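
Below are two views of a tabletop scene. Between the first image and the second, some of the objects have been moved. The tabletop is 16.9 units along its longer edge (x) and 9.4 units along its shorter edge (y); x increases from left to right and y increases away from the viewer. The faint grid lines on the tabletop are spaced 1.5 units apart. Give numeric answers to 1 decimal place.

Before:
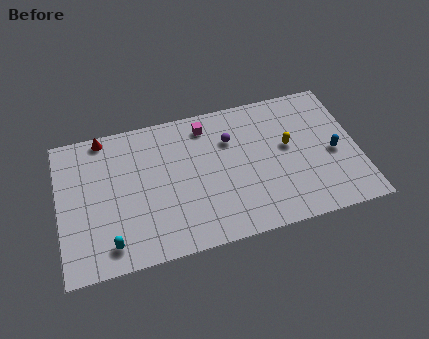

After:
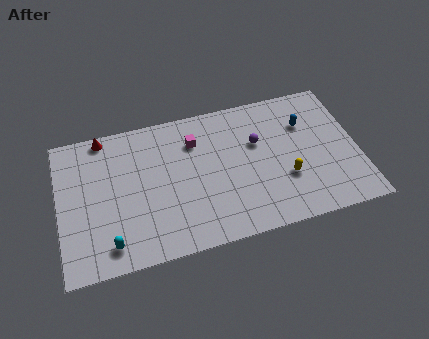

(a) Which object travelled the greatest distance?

the blue capsule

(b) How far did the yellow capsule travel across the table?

2.1

The yellow capsule moved from about (13.0, 5.3) to (12.7, 3.2), a distance of √(0.3² + 2.1²) ≈ 2.1.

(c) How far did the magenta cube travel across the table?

1.1

From (8.5, 7.9) to (7.8, 7.0), the magenta cube covered √(0.7² + 0.9²) ≈ 1.1 units.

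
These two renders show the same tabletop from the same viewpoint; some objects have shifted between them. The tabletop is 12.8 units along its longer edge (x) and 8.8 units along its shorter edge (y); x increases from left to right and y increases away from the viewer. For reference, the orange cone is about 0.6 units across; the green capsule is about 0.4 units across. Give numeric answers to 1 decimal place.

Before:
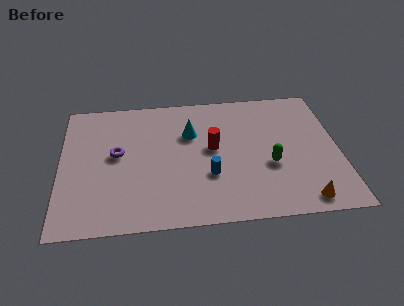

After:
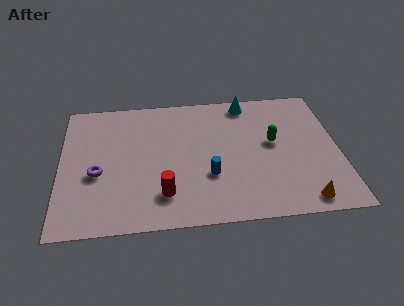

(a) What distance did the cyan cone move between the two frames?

3.3

From (6.0, 5.9) to (8.7, 7.8), the cyan cone covered √(2.7² + 1.9²) ≈ 3.3 units.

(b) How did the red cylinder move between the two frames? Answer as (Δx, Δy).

(-2.3, -2.8)

The red cylinder started near (7.0, 4.8) and ended near (4.7, 2.0).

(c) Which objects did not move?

the orange cone and the blue cylinder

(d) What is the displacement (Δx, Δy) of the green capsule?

(0.2, 1.5)

The green capsule was at about (9.6, 3.4) and moved to about (9.8, 4.9).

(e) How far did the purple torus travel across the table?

1.5

From (2.6, 4.8) to (1.7, 3.6), the purple torus covered √(0.9² + 1.2²) ≈ 1.5 units.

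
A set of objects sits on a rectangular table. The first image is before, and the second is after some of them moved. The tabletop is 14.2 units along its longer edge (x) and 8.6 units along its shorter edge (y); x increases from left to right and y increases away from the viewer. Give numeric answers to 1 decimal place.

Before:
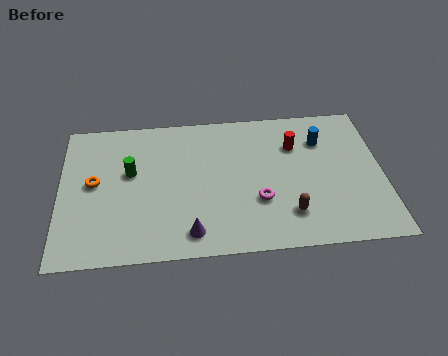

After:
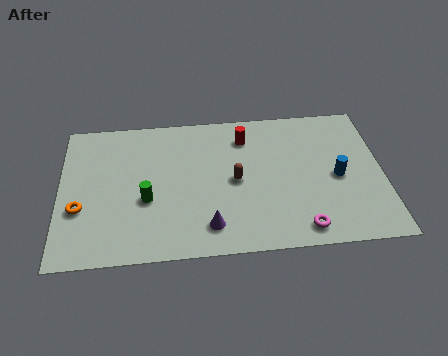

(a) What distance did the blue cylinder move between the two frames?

2.4

From (11.6, 6.3) to (12.2, 4.0), the blue cylinder covered √(0.6² + 2.3²) ≈ 2.4 units.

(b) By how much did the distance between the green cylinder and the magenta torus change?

+1.1

The distance was about 6.0 in the first image and 7.1 in the second, so they moved 1.1 units further apart.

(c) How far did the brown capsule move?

3.2

The brown capsule was near (10.0, 2.0) before and (7.7, 4.2) after, so it travelled √(2.3² + 2.2²) ≈ 3.2 units.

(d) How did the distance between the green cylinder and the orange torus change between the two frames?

+1.2

They were about 1.7 units apart before and 2.9 after — 1.2 units further apart.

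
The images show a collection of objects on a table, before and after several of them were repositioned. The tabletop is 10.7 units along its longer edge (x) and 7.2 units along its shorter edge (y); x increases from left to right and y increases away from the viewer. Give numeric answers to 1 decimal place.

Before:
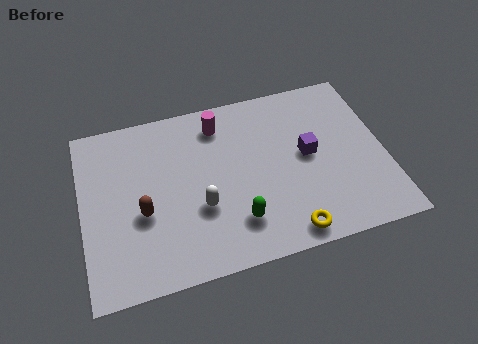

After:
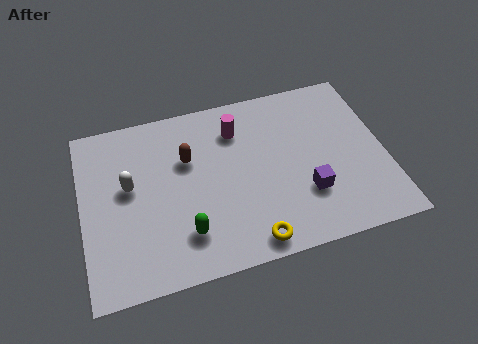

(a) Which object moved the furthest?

the white capsule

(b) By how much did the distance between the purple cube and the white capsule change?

+2.3

Before: roughly 4.1 units apart; after: 6.4. That's 2.3 units further apart.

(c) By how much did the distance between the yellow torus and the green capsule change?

+0.5

They were about 1.9 units apart before and 2.4 after — 0.5 units further apart.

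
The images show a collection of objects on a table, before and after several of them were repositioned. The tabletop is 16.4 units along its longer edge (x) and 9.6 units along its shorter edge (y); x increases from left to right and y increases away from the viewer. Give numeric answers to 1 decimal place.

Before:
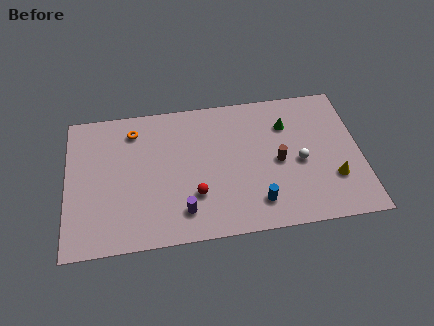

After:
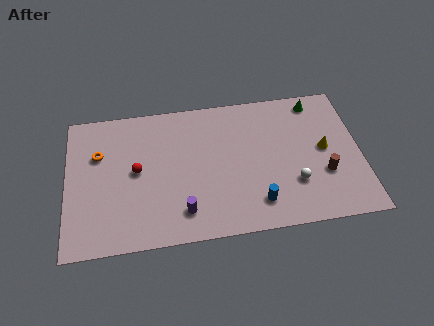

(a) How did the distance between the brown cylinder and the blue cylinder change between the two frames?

+1.1

Before: roughly 2.9 units apart; after: 4.0. That's 1.1 units further apart.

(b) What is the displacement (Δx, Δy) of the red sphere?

(-3.2, 2.1)

The red sphere started near (7.1, 2.9) and ended near (3.9, 5.0).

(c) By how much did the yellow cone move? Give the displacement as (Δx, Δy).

(-0.4, 2.1)

The yellow cone was at about (14.8, 2.9) and moved to about (14.4, 5.0).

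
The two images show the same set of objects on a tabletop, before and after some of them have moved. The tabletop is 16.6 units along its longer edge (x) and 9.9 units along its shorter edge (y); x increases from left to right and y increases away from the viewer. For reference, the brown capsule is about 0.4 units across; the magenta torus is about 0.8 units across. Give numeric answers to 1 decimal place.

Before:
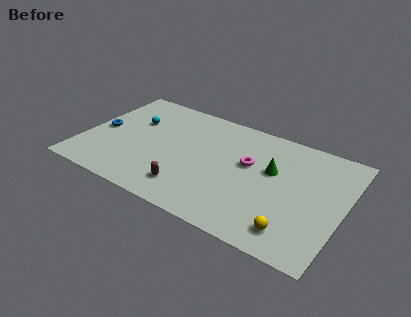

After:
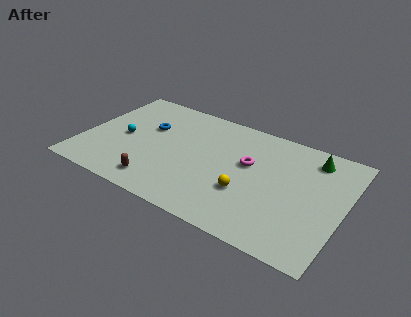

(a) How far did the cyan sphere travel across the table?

1.8

From (2.9, 6.5) to (2.5, 4.7), the cyan sphere covered √(0.4² + 1.8²) ≈ 1.8 units.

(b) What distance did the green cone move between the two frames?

3.2

From (12.0, 6.0) to (14.3, 8.2), the green cone covered √(2.3² + 2.2²) ≈ 3.2 units.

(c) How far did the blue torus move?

3.3

The blue torus was near (1.0, 4.8) before and (3.9, 6.3) after, so it travelled √(2.9² + 1.5²) ≈ 3.3 units.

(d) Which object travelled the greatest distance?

the yellow sphere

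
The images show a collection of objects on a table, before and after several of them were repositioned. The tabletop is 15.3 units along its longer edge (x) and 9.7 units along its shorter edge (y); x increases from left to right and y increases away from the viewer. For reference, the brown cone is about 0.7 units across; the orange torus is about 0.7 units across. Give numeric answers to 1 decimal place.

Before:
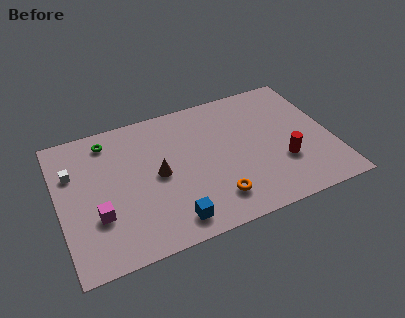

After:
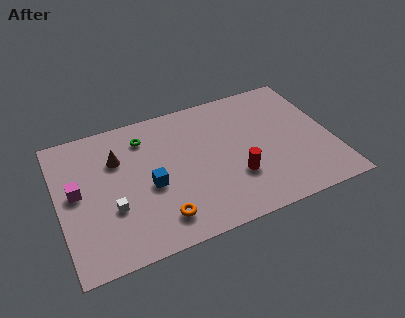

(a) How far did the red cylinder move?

2.7

From (12.4, 3.2) to (9.7, 3.1), the red cylinder covered √(2.7² + 0.1²) ≈ 2.7 units.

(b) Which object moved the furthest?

the white cube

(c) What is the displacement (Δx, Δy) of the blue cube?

(-0.9, 2.8)

The blue cube started near (5.9, 1.4) and ended near (5.0, 4.2).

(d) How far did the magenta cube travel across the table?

2.2

The magenta cube was near (2.0, 3.2) before and (1.0, 5.2) after, so it travelled √(1.0² + 2.0²) ≈ 2.2 units.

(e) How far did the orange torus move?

3.1

From (8.4, 2.0) to (5.3, 1.8), the orange torus covered √(3.1² + 0.2²) ≈ 3.1 units.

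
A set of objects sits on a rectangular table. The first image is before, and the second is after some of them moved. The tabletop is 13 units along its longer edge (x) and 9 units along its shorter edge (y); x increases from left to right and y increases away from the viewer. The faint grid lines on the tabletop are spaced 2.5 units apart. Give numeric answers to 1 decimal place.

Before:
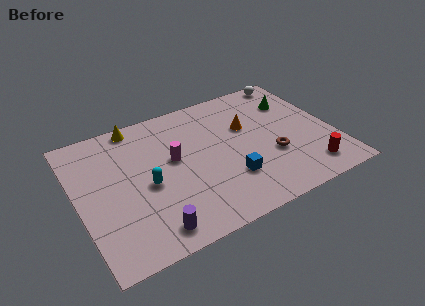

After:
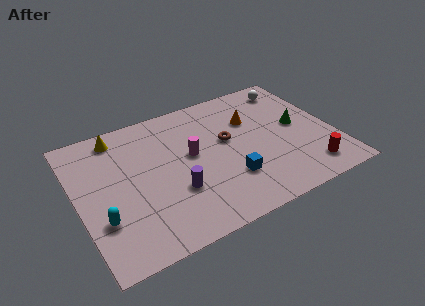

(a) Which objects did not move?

the blue cube and the red cylinder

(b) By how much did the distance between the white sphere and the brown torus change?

-0.9

They were about 5.4 units apart before and 4.5 after — 0.9 units closer together.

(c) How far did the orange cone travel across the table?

0.5

The orange cone moved from about (8.8, 5.7) to (9.1, 6.1), a distance of √(0.3² + 0.4²) ≈ 0.5.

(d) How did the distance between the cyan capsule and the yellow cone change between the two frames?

+1.0

The distance was about 4.2 in the first image and 5.2 in the second, so they moved 1.0 units further apart.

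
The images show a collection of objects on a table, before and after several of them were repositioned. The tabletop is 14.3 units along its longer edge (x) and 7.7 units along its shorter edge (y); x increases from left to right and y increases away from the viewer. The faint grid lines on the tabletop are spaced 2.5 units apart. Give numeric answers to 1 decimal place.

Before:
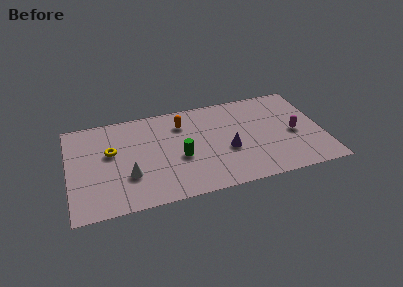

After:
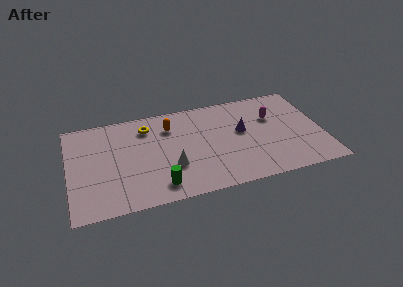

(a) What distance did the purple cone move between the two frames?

1.6

The purple cone moved from about (8.9, 3.1) to (9.8, 4.4), a distance of √(0.9² + 1.3²) ≈ 1.6.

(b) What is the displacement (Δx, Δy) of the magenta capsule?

(-1.1, 1.6)

From the two frames, the magenta capsule sits at roughly (12.7, 3.5) before and (11.6, 5.1) after.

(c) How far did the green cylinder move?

2.3

From (6.2, 3.2) to (4.9, 1.3), the green cylinder covered √(1.3² + 1.9²) ≈ 2.3 units.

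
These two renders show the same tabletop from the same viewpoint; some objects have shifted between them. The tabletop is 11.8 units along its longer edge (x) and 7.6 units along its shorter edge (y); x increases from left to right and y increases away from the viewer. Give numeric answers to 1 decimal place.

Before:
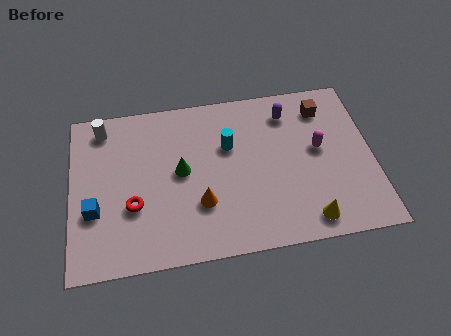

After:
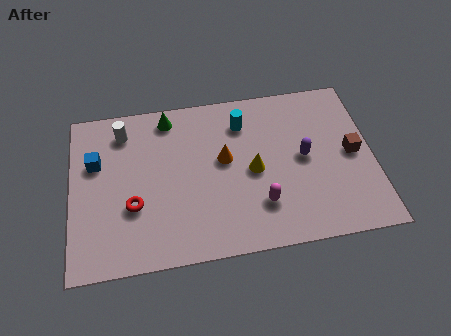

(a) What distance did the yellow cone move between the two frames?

3.3

From (9.1, 1.0) to (7.1, 3.6), the yellow cone covered √(2.0² + 2.6²) ≈ 3.3 units.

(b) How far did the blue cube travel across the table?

2.2

From (0.9, 2.7) to (1.0, 4.9), the blue cube covered √(0.1² + 2.2²) ≈ 2.2 units.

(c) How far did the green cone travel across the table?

2.6

From (4.3, 4.0) to (3.9, 6.6), the green cone covered √(0.4² + 2.6²) ≈ 2.6 units.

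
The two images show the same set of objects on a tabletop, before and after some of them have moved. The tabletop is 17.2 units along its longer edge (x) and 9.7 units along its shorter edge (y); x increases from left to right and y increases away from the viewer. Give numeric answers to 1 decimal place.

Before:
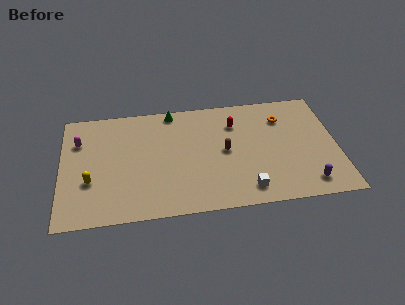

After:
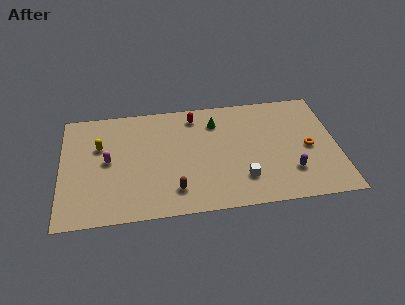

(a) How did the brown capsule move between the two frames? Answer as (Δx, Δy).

(-3.2, -2.9)

From the two frames, the brown capsule sits at roughly (10.2, 4.9) before and (7.0, 2.0) after.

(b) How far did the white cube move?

0.9

From (11.4, 1.5) to (11.2, 2.4), the white cube covered √(0.2² + 0.9²) ≈ 0.9 units.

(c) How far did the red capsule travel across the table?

2.7

From (10.9, 7.2) to (8.4, 8.2), the red capsule covered √(2.5² + 1.0²) ≈ 2.7 units.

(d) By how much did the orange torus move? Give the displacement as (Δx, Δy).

(1.5, -2.8)

The orange torus started near (13.9, 7.3) and ended near (15.4, 4.5).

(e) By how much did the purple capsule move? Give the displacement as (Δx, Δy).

(-1.0, 1.1)

The purple capsule was at about (15.2, 1.5) and moved to about (14.2, 2.6).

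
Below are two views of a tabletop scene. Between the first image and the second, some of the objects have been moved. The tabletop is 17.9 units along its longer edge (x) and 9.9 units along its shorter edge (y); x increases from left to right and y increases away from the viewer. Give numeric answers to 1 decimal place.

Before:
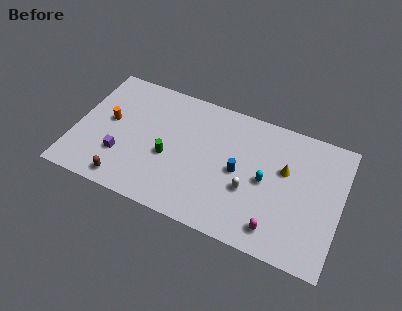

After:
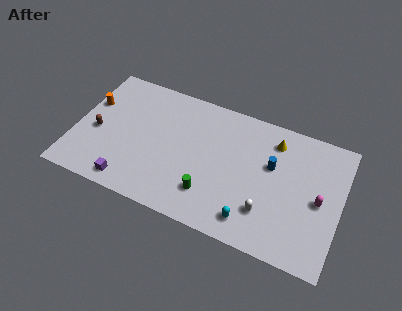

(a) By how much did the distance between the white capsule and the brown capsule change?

+3.3

The distance was about 8.5 in the first image and 11.8 in the second, so they moved 3.3 units further apart.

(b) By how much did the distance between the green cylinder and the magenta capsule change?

-0.4

Before: roughly 7.9 units apart; after: 7.5. That's 0.4 units closer together.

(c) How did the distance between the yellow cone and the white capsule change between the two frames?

+2.1

Before: roughly 3.3 units apart; after: 5.4. That's 2.1 units further apart.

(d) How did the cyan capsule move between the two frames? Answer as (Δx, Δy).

(-0.6, -3.2)

The cyan capsule started near (12.9, 4.8) and ended near (12.3, 1.6).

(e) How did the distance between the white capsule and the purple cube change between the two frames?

+0.6

They were about 8.6 units apart before and 9.2 after — 0.6 units further apart.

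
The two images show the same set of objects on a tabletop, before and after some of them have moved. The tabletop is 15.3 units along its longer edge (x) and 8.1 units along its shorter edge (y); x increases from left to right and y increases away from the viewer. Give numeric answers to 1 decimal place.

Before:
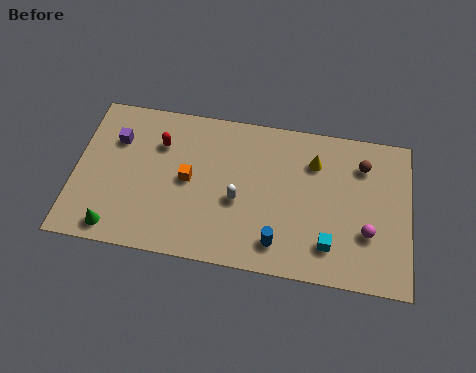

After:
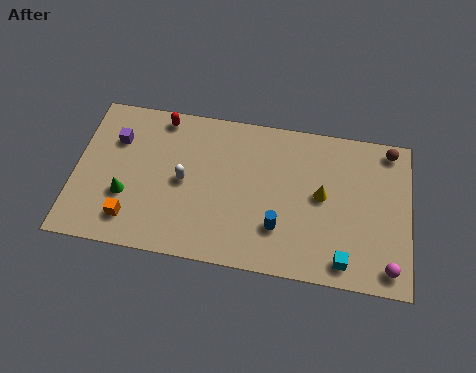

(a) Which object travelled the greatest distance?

the orange cube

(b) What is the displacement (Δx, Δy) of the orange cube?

(-2.5, -2.5)

The orange cube was at about (5.2, 4.1) and moved to about (2.7, 1.6).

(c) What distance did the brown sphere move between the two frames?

1.6

From (13.1, 6.2) to (14.3, 7.2), the brown sphere covered √(1.2² + 1.0²) ≈ 1.6 units.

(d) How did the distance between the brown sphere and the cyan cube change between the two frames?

+1.8

They were about 4.6 units apart before and 6.4 after — 1.8 units further apart.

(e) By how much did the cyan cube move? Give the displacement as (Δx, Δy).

(0.7, -0.7)

The cyan cube started near (11.7, 1.8) and ended near (12.4, 1.1).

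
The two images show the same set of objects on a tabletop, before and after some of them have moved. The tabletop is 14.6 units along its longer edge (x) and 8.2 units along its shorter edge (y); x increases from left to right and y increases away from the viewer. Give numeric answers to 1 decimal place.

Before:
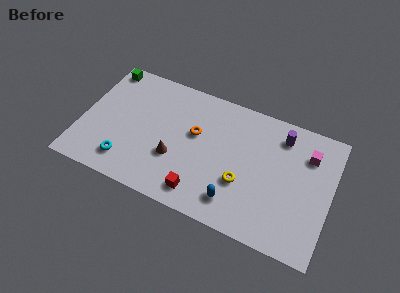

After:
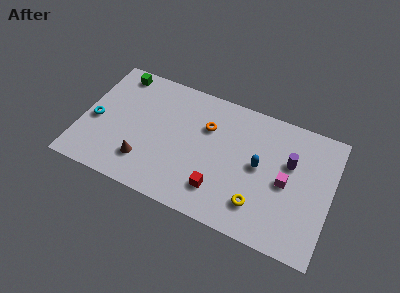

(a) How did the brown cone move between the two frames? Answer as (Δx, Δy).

(-1.7, -0.9)

The brown cone was at about (5.6, 2.9) and moved to about (3.9, 2.0).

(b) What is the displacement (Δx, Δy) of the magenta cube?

(-1.1, -2.2)

The magenta cube started near (13.1, 6.1) and ended near (12.0, 3.9).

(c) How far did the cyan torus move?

2.9

From (2.9, 1.6) to (0.8, 3.6), the cyan torus covered √(2.1² + 2.0²) ≈ 2.9 units.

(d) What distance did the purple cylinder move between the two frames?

1.6

The purple cylinder was near (11.5, 6.7) before and (12.1, 5.2) after, so it travelled √(0.6² + 1.5²) ≈ 1.6 units.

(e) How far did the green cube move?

0.8

The green cube moved from about (0.9, 7.3) to (1.7, 7.2), a distance of √(0.8² + 0.1²) ≈ 0.8.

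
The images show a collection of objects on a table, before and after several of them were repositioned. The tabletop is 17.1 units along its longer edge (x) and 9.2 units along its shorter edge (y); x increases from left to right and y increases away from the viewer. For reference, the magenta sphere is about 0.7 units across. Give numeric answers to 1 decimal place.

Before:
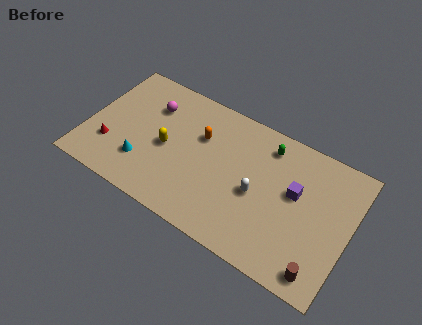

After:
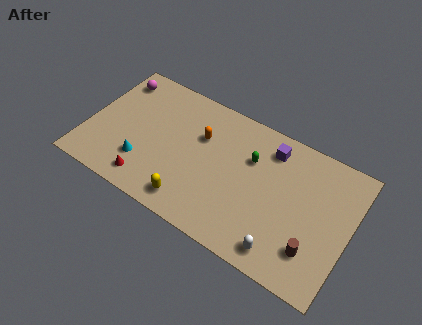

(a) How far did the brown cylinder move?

1.3

The brown cylinder moved from about (15.7, 1.2) to (15.1, 2.3), a distance of √(0.6² + 1.1²) ≈ 1.3.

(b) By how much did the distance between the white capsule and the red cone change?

-0.7

Before: roughly 9.6 units apart; after: 8.9. That's 0.7 units closer together.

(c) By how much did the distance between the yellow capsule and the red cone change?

-0.9

The distance was about 3.8 in the first image and 2.9 in the second, so they moved 0.9 units closer together.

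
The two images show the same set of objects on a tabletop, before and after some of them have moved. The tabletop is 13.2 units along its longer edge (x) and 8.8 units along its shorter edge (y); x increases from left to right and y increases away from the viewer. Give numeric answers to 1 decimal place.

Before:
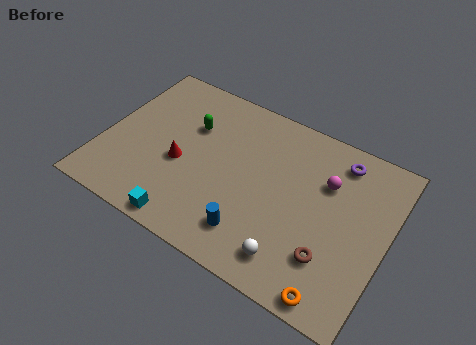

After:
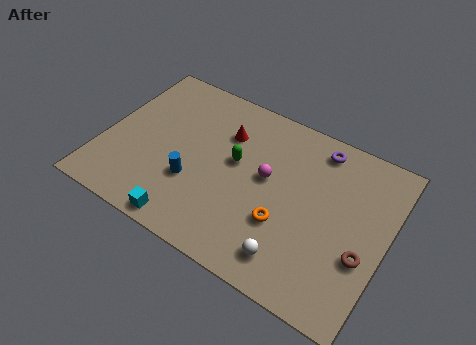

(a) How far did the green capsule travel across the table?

2.5

The green capsule was near (3.8, 5.9) before and (6.1, 5.0) after, so it travelled √(2.3² + 0.9²) ≈ 2.5 units.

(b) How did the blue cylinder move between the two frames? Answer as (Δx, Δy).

(-3.0, 1.2)

From the two frames, the blue cylinder sits at roughly (7.4, 1.8) before and (4.4, 3.0) after.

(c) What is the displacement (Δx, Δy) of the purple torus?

(-1.0, 0.2)

From the two frames, the purple torus sits at roughly (10.6, 7.4) before and (9.6, 7.6) after.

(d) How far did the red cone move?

3.1

The red cone moved from about (3.7, 3.7) to (5.4, 6.3), a distance of √(1.7² + 2.6²) ≈ 3.1.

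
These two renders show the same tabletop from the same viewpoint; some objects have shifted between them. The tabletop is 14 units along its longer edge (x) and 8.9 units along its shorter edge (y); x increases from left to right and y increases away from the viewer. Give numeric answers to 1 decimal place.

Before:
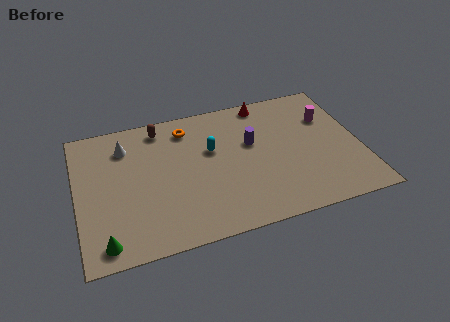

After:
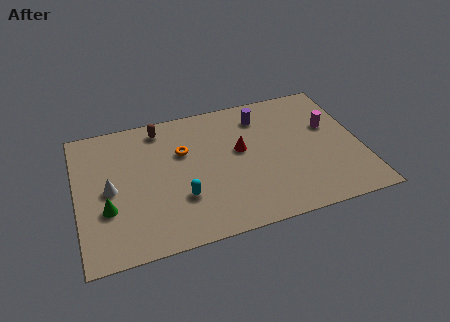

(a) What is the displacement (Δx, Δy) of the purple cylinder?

(0.6, 1.7)

The purple cylinder started near (8.7, 5.4) and ended near (9.3, 7.1).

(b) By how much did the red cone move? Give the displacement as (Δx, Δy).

(-1.5, -2.9)

From the two frames, the red cone sits at roughly (9.6, 8.0) before and (8.1, 5.1) after.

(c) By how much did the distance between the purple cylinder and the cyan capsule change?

+4.1

They were about 2.0 units apart before and 6.1 after — 4.1 units further apart.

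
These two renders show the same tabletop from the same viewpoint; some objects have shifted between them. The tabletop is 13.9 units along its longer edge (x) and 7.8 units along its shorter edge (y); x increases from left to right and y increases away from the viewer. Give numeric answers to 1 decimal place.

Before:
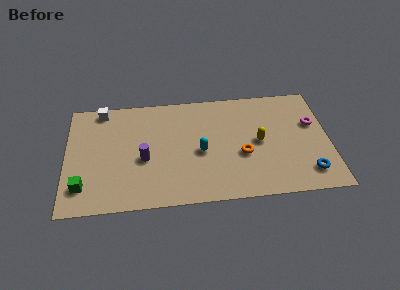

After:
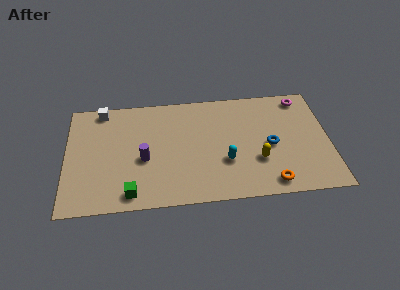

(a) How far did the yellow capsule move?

1.3

From (10.2, 3.9) to (10.1, 2.6), the yellow capsule covered √(0.1² + 1.3²) ≈ 1.3 units.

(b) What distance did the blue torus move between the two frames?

2.8

The blue torus was near (12.7, 1.5) before and (10.8, 3.6) after, so it travelled √(1.9² + 2.1²) ≈ 2.8 units.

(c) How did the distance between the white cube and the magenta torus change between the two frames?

-0.7

They were about 11.4 units apart before and 10.7 after — 0.7 units closer together.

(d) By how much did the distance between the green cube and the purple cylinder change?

-1.2

Before: roughly 3.6 units apart; after: 2.4. That's 1.2 units closer together.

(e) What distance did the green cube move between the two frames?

2.6

The green cube moved from about (0.9, 1.7) to (3.4, 1.0), a distance of √(2.5² + 0.7²) ≈ 2.6.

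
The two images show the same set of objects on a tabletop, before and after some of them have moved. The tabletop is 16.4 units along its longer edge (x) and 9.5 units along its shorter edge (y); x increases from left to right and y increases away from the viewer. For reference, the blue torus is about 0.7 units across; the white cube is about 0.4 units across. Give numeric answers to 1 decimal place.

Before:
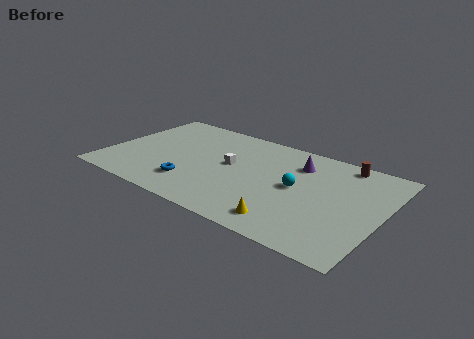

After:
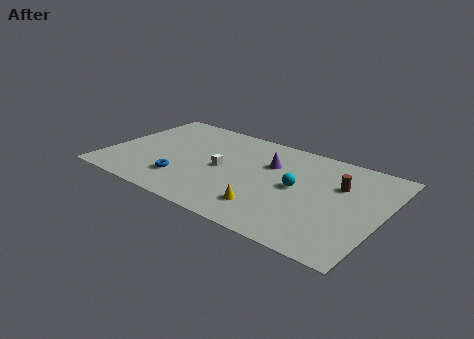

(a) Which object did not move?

the cyan sphere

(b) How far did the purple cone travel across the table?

1.8

The purple cone was near (11.1, 7.2) before and (9.5, 6.4) after, so it travelled √(1.6² + 0.8²) ≈ 1.8 units.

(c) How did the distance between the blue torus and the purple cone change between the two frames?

-1.3

They were about 7.4 units apart before and 6.1 after — 1.3 units closer together.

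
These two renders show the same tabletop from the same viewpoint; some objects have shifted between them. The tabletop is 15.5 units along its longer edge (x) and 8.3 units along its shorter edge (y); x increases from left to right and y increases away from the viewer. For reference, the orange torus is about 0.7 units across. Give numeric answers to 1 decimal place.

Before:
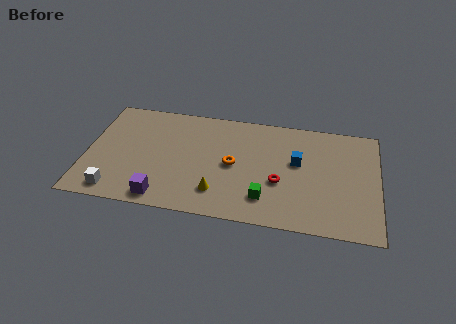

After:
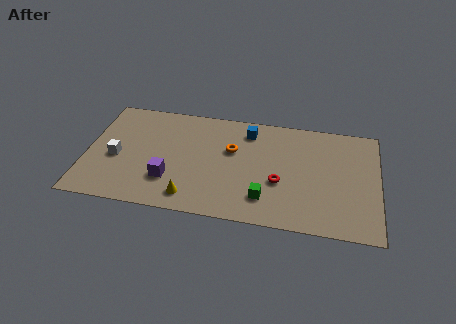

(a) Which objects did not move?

the green cube and the red torus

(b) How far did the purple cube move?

1.4

The purple cube was near (4.2, 1.0) before and (4.5, 2.4) after, so it travelled √(0.3² + 1.4²) ≈ 1.4 units.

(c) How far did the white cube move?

2.5

From (1.7, 1.1) to (1.6, 3.6), the white cube covered √(0.1² + 2.5²) ≈ 2.5 units.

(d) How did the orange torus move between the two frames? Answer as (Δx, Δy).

(-0.1, 1.1)

The orange torus started near (7.8, 4.1) and ended near (7.7, 5.2).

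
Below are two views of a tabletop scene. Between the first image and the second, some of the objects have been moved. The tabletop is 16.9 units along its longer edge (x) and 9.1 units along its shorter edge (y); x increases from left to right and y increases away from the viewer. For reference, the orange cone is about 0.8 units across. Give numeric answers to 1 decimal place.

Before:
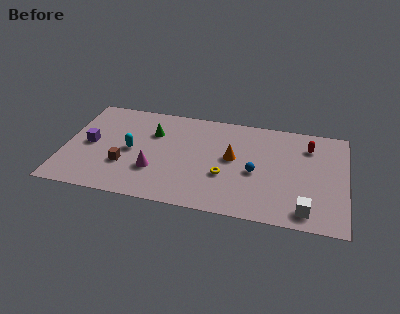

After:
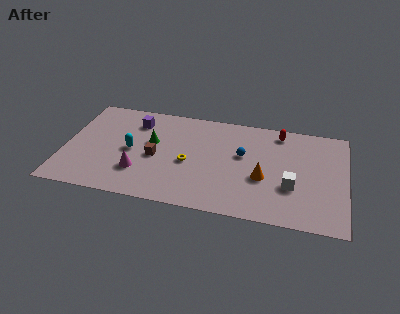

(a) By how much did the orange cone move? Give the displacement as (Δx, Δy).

(1.9, -1.4)

The orange cone was at about (10.1, 5.0) and moved to about (12.0, 3.6).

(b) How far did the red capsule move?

2.0

The red capsule was near (14.6, 7.0) before and (12.8, 7.9) after, so it travelled √(1.8² + 0.9²) ≈ 2.0 units.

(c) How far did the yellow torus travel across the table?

2.3

The yellow torus moved from about (9.7, 3.3) to (7.5, 4.0), a distance of √(2.2² + 0.7²) ≈ 2.3.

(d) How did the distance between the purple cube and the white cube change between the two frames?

-3.1

They were about 13.5 units apart before and 10.4 after — 3.1 units closer together.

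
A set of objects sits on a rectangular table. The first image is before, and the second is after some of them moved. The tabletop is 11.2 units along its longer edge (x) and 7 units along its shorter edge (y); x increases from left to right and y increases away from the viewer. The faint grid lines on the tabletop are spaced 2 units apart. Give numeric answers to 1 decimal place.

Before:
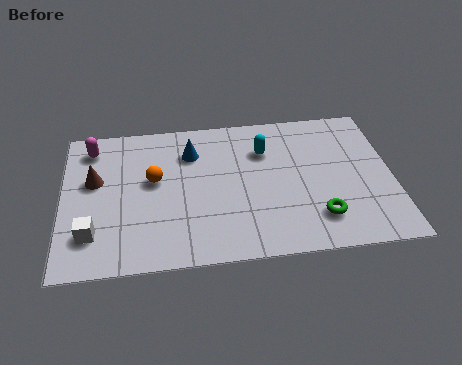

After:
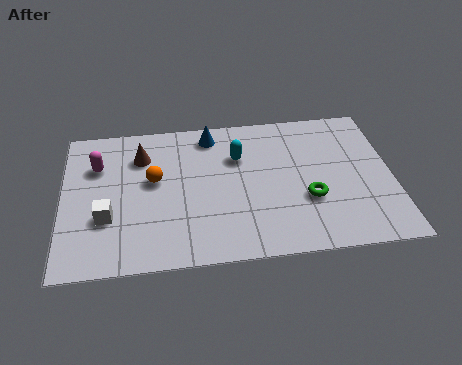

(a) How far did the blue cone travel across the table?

1.1

The blue cone was near (4.4, 5.2) before and (5.1, 6.0) after, so it travelled √(0.7² + 0.8²) ≈ 1.1 units.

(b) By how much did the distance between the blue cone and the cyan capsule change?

-1.0

The distance was about 2.5 in the first image and 1.5 in the second, so they moved 1.0 units closer together.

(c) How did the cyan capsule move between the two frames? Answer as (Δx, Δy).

(-0.9, -0.2)

The cyan capsule started near (6.9, 5.0) and ended near (6.0, 4.8).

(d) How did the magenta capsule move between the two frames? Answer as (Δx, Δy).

(0.2, -0.9)

The magenta capsule started near (1.0, 5.8) and ended near (1.2, 4.9).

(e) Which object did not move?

the orange sphere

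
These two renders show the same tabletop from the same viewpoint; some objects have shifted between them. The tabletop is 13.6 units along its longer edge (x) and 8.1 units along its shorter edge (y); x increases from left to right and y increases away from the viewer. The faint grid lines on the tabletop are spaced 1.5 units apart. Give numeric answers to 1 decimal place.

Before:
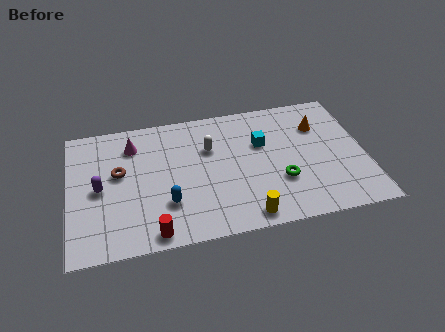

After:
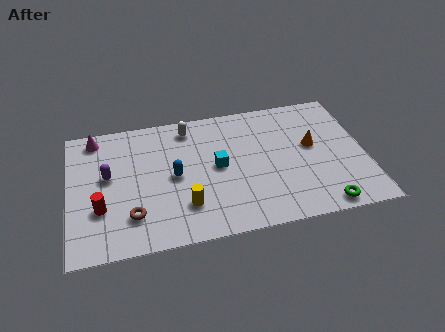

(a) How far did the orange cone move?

1.3

The orange cone moved from about (11.6, 5.8) to (11.2, 4.6), a distance of √(0.4² + 1.2²) ≈ 1.3.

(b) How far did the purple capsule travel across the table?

0.8

From (1.4, 3.9) to (1.8, 4.6), the purple capsule covered √(0.4² + 0.7²) ≈ 0.8 units.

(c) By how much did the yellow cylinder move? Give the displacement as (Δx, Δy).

(-2.7, 1.2)

From the two frames, the yellow cylinder sits at roughly (7.9, 0.9) before and (5.2, 2.1) after.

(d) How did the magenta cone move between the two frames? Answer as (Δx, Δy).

(-1.7, 0.8)

The magenta cone started near (3.0, 6.3) and ended near (1.3, 7.1).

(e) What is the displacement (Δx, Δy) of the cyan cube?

(-2.1, -1.0)

The cyan cube started near (8.9, 5.2) and ended near (6.8, 4.2).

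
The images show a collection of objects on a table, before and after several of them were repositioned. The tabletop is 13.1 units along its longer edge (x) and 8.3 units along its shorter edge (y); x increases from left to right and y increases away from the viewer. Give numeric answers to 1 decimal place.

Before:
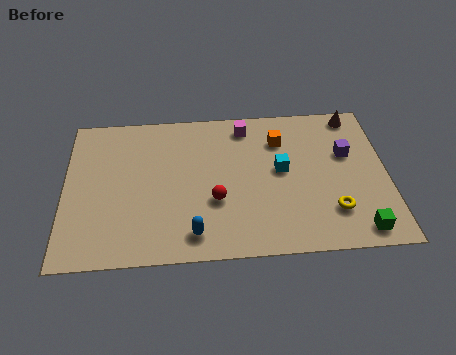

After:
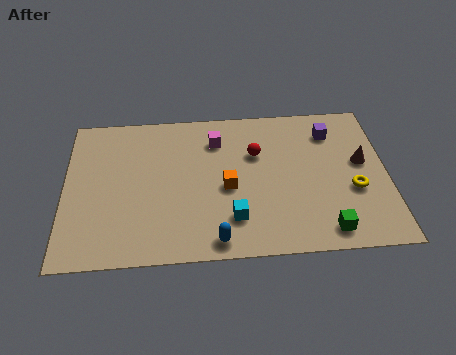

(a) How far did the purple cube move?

1.4

The purple cube moved from about (11.5, 5.2) to (10.9, 6.5), a distance of √(0.6² + 1.3²) ≈ 1.4.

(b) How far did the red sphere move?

3.0

From (6.1, 3.0) to (7.8, 5.5), the red sphere covered √(1.7² + 2.5²) ≈ 3.0 units.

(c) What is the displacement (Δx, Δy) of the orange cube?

(-2.2, -2.5)

The orange cube started near (8.8, 6.2) and ended near (6.6, 3.7).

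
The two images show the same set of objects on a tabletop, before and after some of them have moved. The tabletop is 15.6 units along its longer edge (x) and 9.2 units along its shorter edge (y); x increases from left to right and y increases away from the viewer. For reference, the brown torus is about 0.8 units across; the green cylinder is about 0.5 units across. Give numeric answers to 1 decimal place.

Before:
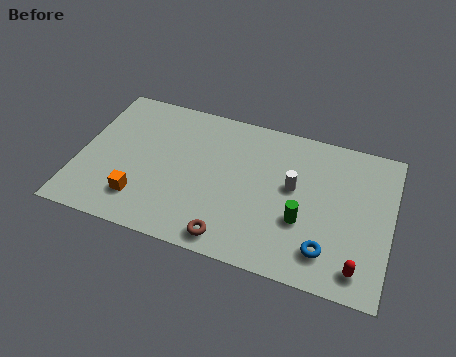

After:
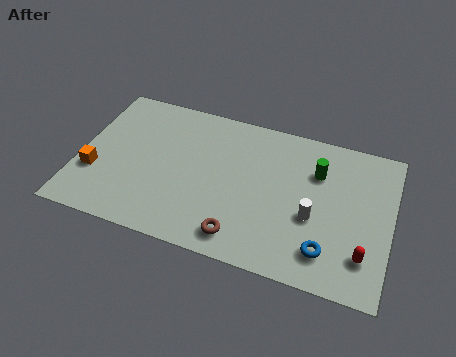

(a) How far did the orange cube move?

2.6

From (3.3, 2.1) to (0.9, 3.1), the orange cube covered √(2.4² + 1.0²) ≈ 2.6 units.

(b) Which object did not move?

the blue torus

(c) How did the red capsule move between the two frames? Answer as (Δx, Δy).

(0.2, 0.8)

The red capsule was at about (14.2, 1.4) and moved to about (14.4, 2.2).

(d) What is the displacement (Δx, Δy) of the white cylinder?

(1.1, -1.5)

From the two frames, the white cylinder sits at roughly (10.7, 5.2) before and (11.8, 3.7) after.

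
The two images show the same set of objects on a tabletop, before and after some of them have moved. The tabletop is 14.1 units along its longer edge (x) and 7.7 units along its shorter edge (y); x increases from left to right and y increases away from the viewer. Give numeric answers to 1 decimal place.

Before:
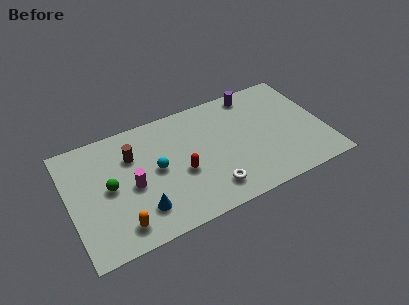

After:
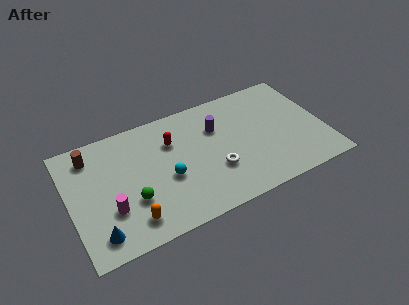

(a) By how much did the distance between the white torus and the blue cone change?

+2.9

They were about 3.8 units apart before and 6.7 after — 2.9 units further apart.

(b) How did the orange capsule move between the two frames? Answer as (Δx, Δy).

(0.6, 0.1)

The orange capsule was at about (2.5, 1.3) and moved to about (3.1, 1.4).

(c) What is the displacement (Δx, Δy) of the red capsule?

(-0.3, 2.2)

From the two frames, the red capsule sits at roughly (6.1, 3.2) before and (5.8, 5.4) after.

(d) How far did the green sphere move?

1.7

The green sphere was near (2.2, 3.9) before and (3.3, 2.6) after, so it travelled √(1.1² + 1.3²) ≈ 1.7 units.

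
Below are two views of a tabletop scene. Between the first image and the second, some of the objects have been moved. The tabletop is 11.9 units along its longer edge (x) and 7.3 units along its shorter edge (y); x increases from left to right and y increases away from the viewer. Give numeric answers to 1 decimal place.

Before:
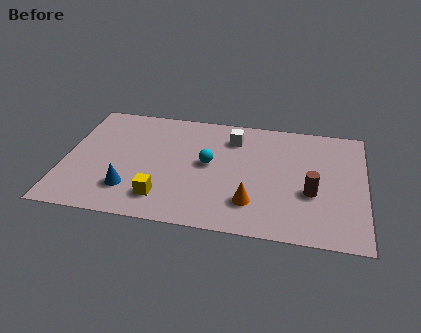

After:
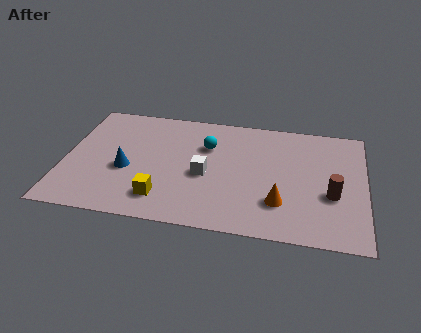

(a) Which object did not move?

the yellow cube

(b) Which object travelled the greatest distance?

the white cube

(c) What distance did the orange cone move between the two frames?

1.1

The orange cone was near (7.5, 1.8) before and (8.6, 2.0) after, so it travelled √(1.1² + 0.2²) ≈ 1.1 units.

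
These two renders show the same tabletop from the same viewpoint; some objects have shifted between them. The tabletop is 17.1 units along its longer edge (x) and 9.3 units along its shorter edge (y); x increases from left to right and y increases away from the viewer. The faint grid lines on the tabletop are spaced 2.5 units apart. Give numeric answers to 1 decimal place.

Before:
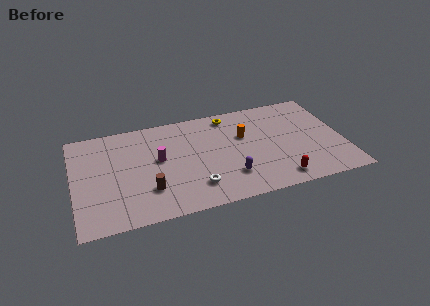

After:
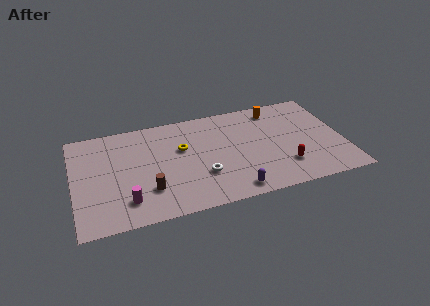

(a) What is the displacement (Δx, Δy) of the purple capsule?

(0.1, -1.3)

The purple capsule started near (9.7, 2.4) and ended near (9.8, 1.1).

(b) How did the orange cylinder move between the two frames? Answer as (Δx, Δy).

(2.2, 2.0)

The orange cylinder was at about (10.9, 5.9) and moved to about (13.1, 7.9).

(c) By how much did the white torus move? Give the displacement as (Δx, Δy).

(0.5, 0.9)

The white torus started near (7.5, 2.1) and ended near (8.0, 3.0).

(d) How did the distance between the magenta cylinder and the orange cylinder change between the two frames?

+6.0

The distance was about 5.5 in the first image and 11.5 in the second, so they moved 6.0 units further apart.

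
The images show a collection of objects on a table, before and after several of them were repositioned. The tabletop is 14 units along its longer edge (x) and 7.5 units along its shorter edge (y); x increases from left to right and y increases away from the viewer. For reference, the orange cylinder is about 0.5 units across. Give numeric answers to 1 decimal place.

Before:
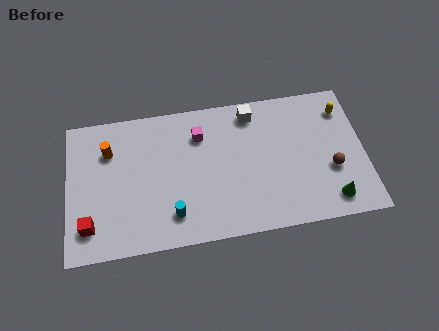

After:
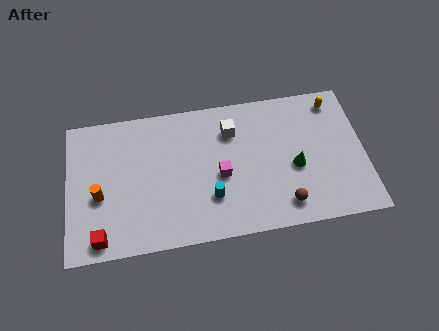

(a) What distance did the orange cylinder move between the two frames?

2.4

The orange cylinder moved from about (2.0, 5.4) to (1.5, 3.1), a distance of √(0.5² + 2.3²) ≈ 2.4.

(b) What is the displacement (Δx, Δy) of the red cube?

(0.5, -0.7)

From the two frames, the red cube sits at roughly (1.0, 1.6) before and (1.5, 0.9) after.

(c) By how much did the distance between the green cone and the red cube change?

-1.8

Before: roughly 11.3 units apart; after: 9.5. That's 1.8 units closer together.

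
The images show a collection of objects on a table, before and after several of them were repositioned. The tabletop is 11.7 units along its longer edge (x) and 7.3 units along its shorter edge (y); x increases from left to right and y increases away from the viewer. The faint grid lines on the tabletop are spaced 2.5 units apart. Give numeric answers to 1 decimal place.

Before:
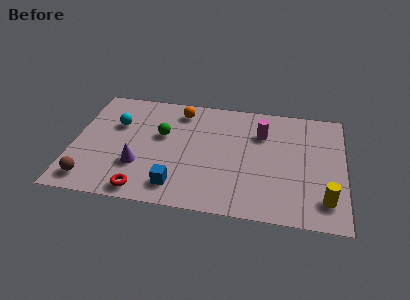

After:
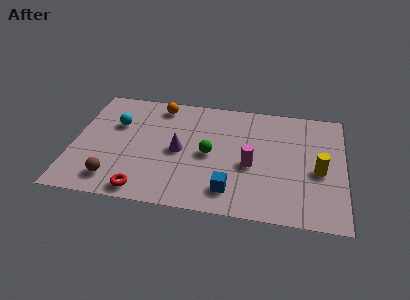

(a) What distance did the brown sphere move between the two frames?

1.0

The brown sphere was near (0.9, 1.1) before and (1.9, 1.3) after, so it travelled √(1.0² + 0.2²) ≈ 1.0 units.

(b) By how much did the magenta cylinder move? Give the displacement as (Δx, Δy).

(-0.4, -2.1)

The magenta cylinder was at about (8.1, 5.2) and moved to about (7.7, 3.1).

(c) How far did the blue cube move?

2.3

The blue cube moved from about (4.6, 1.3) to (6.9, 1.4), a distance of √(2.3² + 0.1²) ≈ 2.3.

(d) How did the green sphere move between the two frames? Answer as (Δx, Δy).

(2.1, -0.9)

From the two frames, the green sphere sits at roughly (3.8, 4.4) before and (5.9, 3.5) after.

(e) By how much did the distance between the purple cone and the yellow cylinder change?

-2.0

Before: roughly 8.0 units apart; after: 6.0. That's 2.0 units closer together.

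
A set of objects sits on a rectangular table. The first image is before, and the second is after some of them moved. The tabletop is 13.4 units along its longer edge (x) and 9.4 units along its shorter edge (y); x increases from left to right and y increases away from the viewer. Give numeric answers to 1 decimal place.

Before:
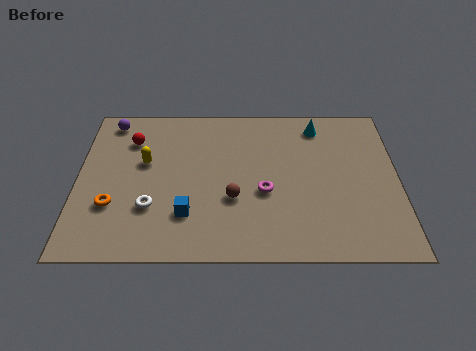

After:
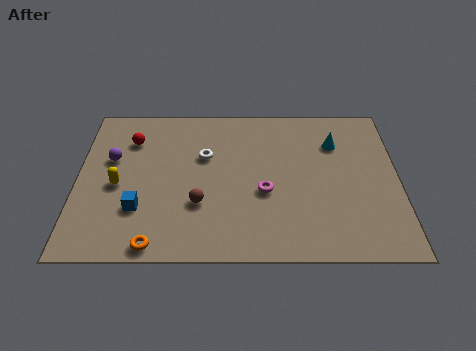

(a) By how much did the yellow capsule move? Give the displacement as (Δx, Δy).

(-1.1, -1.4)

The yellow capsule was at about (2.8, 5.6) and moved to about (1.7, 4.2).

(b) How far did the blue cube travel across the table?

2.0

From (4.6, 2.5) to (2.6, 2.8), the blue cube covered √(2.0² + 0.3²) ≈ 2.0 units.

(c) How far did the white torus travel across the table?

3.8

The white torus was near (3.1, 2.9) before and (5.3, 6.0) after, so it travelled √(2.2² + 3.1²) ≈ 3.8 units.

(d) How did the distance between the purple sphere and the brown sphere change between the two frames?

-2.5

The distance was about 7.1 in the first image and 4.6 in the second, so they moved 2.5 units closer together.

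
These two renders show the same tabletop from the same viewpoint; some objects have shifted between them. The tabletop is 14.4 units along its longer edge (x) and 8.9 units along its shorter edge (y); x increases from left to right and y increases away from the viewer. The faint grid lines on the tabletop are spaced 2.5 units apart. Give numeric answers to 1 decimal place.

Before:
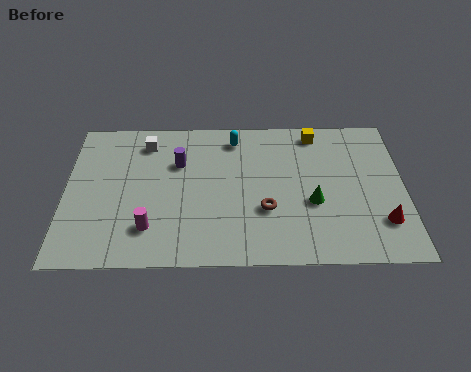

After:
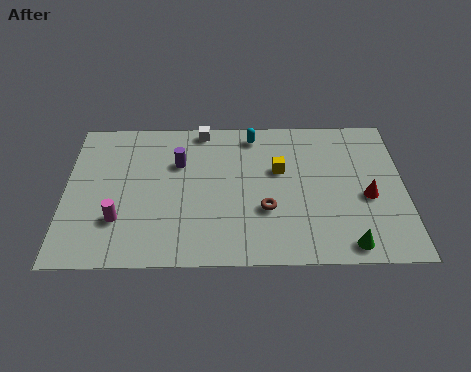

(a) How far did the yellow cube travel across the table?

2.8

From (10.7, 7.8) to (9.1, 5.5), the yellow cube covered √(1.6² + 2.3²) ≈ 2.8 units.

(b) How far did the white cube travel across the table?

2.5

From (3.4, 7.3) to (5.8, 8.1), the white cube covered √(2.4² + 0.8²) ≈ 2.5 units.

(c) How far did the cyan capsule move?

0.8

The cyan capsule moved from about (7.2, 7.5) to (8.0, 7.7), a distance of √(0.8² + 0.2²) ≈ 0.8.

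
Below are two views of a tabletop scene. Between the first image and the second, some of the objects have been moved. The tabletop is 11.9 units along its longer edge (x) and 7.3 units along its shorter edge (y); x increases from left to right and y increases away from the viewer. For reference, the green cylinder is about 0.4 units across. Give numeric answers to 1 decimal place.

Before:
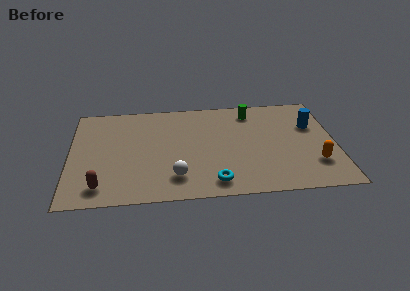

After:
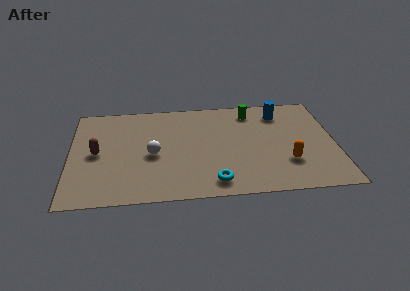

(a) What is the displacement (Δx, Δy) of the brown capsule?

(-0.2, 2.4)

From the two frames, the brown capsule sits at roughly (1.4, 1.2) before and (1.2, 3.6) after.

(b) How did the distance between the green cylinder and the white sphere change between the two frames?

-0.4

They were about 5.7 units apart before and 5.3 after — 0.4 units closer together.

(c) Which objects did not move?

the cyan torus and the green cylinder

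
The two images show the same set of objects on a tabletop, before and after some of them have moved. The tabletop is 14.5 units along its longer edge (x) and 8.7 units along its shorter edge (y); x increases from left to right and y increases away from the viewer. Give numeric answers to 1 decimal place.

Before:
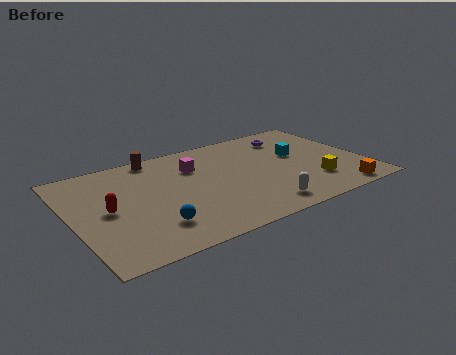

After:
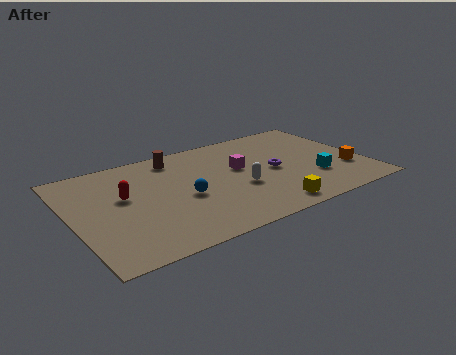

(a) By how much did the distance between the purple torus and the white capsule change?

-4.2

The distance was about 6.3 in the first image and 2.1 in the second, so they moved 4.2 units closer together.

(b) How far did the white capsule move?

2.2

From (8.8, 1.3) to (8.1, 3.4), the white capsule covered √(0.7² + 2.1²) ≈ 2.2 units.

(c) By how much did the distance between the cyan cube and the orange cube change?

-2.7

Before: roughly 4.4 units apart; after: 1.7. That's 2.7 units closer together.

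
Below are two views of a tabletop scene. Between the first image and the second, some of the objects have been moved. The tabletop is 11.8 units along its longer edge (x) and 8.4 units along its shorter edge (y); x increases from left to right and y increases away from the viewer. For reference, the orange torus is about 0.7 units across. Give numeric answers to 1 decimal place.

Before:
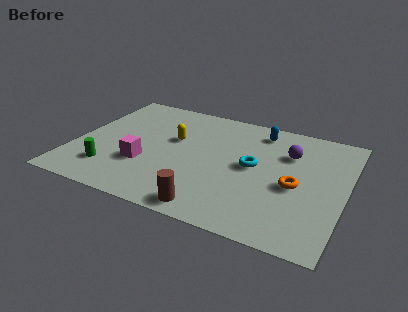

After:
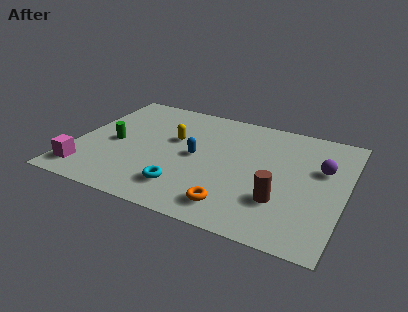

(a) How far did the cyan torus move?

3.7

The cyan torus moved from about (7.8, 4.4) to (5.1, 1.8), a distance of √(2.7² + 2.6²) ≈ 3.7.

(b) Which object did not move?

the yellow capsule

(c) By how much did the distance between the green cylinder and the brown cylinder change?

+2.9

Before: roughly 4.7 units apart; after: 7.6. That's 2.9 units further apart.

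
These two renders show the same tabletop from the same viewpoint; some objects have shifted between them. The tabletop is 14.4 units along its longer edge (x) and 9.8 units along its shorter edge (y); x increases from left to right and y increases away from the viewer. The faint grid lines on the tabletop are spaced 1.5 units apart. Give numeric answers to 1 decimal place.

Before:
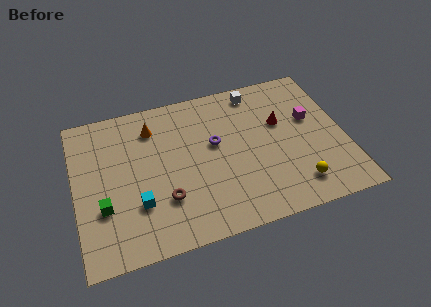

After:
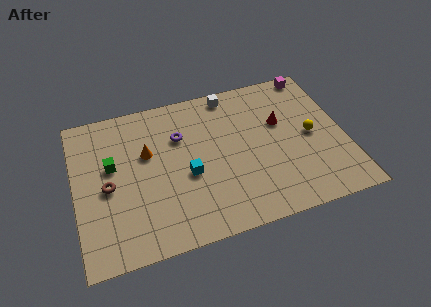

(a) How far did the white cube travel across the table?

1.4

From (10.0, 8.6) to (8.6, 8.8), the white cube covered √(1.4² + 0.2²) ≈ 1.4 units.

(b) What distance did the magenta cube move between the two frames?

3.1

The magenta cube was near (12.7, 5.9) before and (13.2, 9.0) after, so it travelled √(0.5² + 3.1²) ≈ 3.1 units.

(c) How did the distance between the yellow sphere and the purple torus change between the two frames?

+1.6

The distance was about 5.6 in the first image and 7.2 in the second, so they moved 1.6 units further apart.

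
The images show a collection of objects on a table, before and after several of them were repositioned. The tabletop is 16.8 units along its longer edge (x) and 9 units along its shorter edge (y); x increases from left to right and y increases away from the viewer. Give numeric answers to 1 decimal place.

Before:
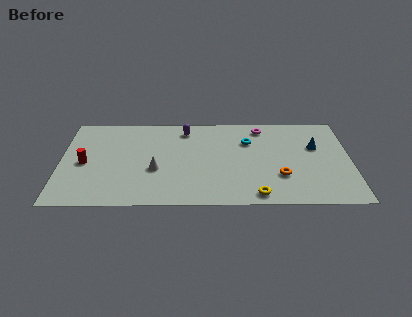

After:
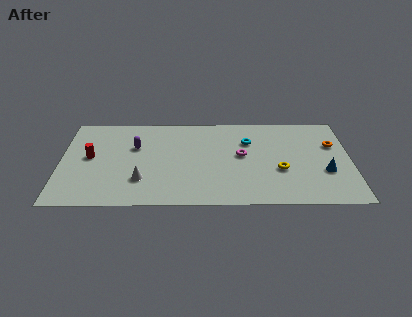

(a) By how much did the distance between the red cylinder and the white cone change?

-0.4

They were about 4.2 units apart before and 3.8 after — 0.4 units closer together.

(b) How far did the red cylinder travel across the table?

0.7

From (1.4, 4.2) to (1.7, 4.8), the red cylinder covered √(0.3² + 0.6²) ≈ 0.7 units.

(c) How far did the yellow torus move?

2.8

The yellow torus moved from about (11.3, 1.0) to (12.7, 3.4), a distance of √(1.4² + 2.4²) ≈ 2.8.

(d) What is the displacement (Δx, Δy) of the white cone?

(-0.8, -1.0)

The white cone started near (5.5, 3.5) and ended near (4.7, 2.5).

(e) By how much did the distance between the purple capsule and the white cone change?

-1.0

They were about 4.3 units apart before and 3.3 after — 1.0 units closer together.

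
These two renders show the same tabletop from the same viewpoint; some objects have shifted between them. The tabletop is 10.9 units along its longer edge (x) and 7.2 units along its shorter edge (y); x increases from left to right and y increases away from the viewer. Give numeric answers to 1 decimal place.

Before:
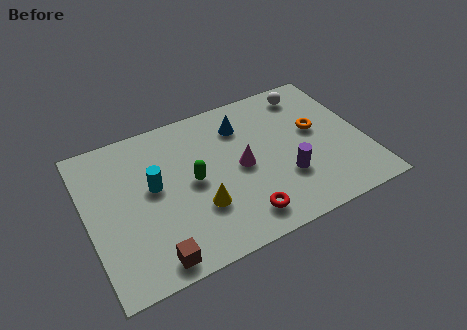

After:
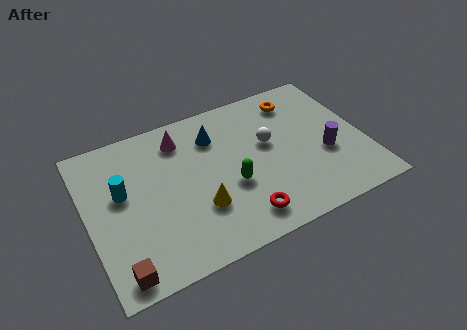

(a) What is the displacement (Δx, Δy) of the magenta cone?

(-2.1, 2.3)

From the two frames, the magenta cone sits at roughly (6.0, 3.5) before and (3.9, 5.8) after.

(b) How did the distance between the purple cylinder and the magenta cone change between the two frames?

+4.2

The distance was about 2.0 in the first image and 6.2 in the second, so they moved 4.2 units further apart.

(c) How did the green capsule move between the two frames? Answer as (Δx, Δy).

(1.4, -0.8)

From the two frames, the green capsule sits at roughly (4.1, 3.6) before and (5.5, 2.8) after.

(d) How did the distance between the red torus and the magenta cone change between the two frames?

+2.6

The distance was about 2.3 in the first image and 4.9 in the second, so they moved 2.6 units further apart.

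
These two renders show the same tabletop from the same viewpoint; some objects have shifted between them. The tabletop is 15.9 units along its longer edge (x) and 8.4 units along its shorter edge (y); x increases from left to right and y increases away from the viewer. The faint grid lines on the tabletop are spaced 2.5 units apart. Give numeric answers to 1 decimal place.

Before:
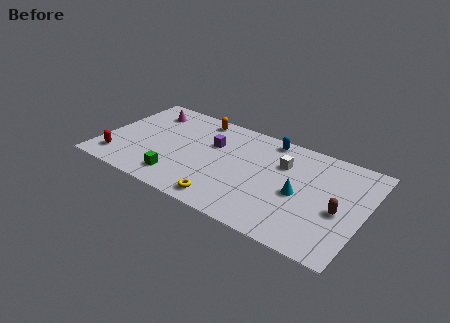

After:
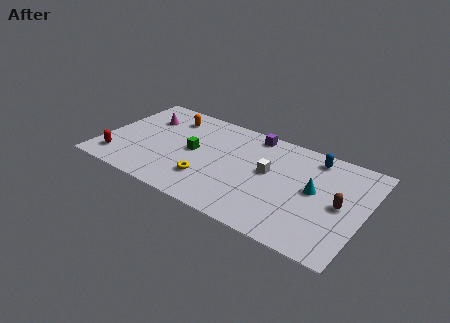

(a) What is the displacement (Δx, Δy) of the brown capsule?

(0.0, 0.5)

The brown capsule started near (14.5, 3.6) and ended near (14.5, 4.1).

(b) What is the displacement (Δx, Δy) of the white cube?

(-0.7, -1.1)

The white cube was at about (10.8, 5.8) and moved to about (10.1, 4.7).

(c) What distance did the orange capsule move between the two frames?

1.8

From (5.3, 7.4) to (3.6, 6.7), the orange capsule covered √(1.7² + 0.7²) ≈ 1.8 units.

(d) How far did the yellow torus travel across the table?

1.8

The yellow torus was near (8.0, 1.1) before and (6.7, 2.3) after, so it travelled √(1.3² + 1.2²) ≈ 1.8 units.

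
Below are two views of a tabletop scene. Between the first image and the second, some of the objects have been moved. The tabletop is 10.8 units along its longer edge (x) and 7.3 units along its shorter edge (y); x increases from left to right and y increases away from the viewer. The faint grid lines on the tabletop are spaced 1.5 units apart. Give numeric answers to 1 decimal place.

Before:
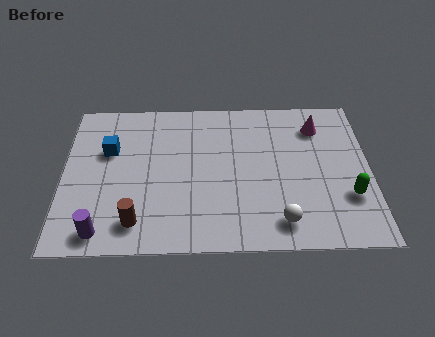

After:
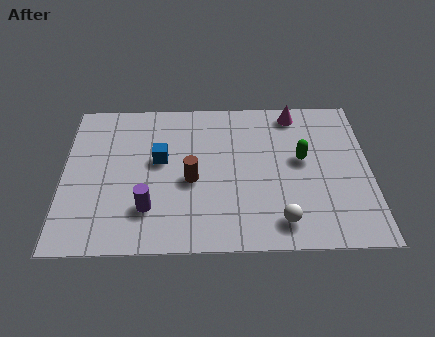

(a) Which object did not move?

the white sphere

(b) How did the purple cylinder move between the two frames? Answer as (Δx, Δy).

(1.6, 1.0)

The purple cylinder started near (1.4, 0.9) and ended near (3.0, 1.9).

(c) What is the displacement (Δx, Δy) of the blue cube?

(1.8, -0.5)

From the two frames, the blue cube sits at roughly (1.6, 4.7) before and (3.4, 4.2) after.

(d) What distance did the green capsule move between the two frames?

2.4

The green capsule moved from about (10.0, 2.3) to (8.4, 4.1), a distance of √(1.6² + 1.8²) ≈ 2.4.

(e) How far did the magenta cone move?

1.1

The magenta cone was near (9.0, 5.7) before and (8.2, 6.4) after, so it travelled √(0.8² + 0.7²) ≈ 1.1 units.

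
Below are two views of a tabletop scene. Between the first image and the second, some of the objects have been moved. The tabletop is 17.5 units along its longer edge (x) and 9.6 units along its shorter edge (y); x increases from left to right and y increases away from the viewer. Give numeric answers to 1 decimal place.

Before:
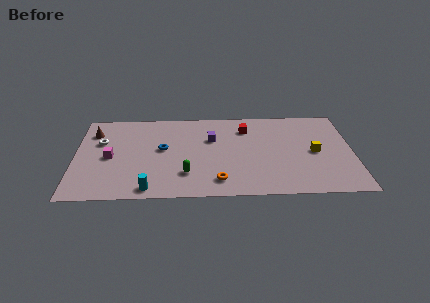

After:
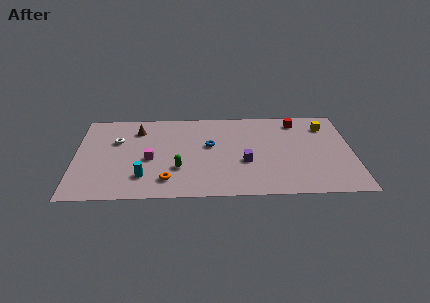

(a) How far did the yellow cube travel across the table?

3.0

From (15.1, 4.6) to (15.9, 7.5), the yellow cube covered √(0.8² + 2.9²) ≈ 3.0 units.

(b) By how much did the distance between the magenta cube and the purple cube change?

-0.6

They were about 6.6 units apart before and 6.0 after — 0.6 units closer together.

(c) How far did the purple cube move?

3.3

The purple cube moved from about (8.6, 6.3) to (10.7, 3.7), a distance of √(2.1² + 2.6²) ≈ 3.3.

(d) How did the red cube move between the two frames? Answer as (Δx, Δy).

(3.3, 0.7)

From the two frames, the red cube sits at roughly (10.8, 7.4) before and (14.1, 8.1) after.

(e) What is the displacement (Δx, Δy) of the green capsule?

(-0.5, 0.6)

From the two frames, the green capsule sits at roughly (7.0, 2.5) before and (6.5, 3.1) after.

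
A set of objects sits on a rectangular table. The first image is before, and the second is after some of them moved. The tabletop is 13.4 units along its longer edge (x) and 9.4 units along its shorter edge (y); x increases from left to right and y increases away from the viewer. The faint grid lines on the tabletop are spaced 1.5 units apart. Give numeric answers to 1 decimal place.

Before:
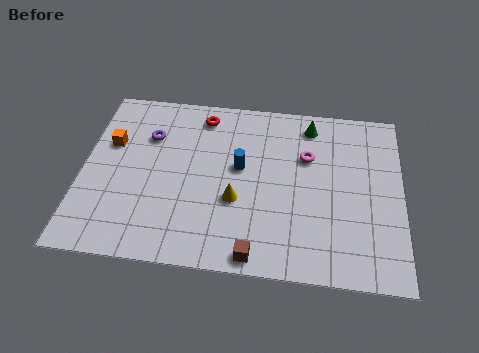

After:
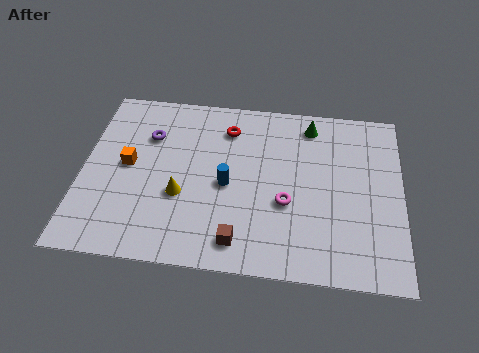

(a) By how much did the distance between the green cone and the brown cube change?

-0.3

They were about 7.5 units apart before and 7.2 after — 0.3 units closer together.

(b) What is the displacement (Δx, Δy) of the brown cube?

(-0.7, 0.6)

The brown cube was at about (7.4, 0.8) and moved to about (6.7, 1.4).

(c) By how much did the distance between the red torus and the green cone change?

-1.0

Before: roughly 4.6 units apart; after: 3.6. That's 1.0 units closer together.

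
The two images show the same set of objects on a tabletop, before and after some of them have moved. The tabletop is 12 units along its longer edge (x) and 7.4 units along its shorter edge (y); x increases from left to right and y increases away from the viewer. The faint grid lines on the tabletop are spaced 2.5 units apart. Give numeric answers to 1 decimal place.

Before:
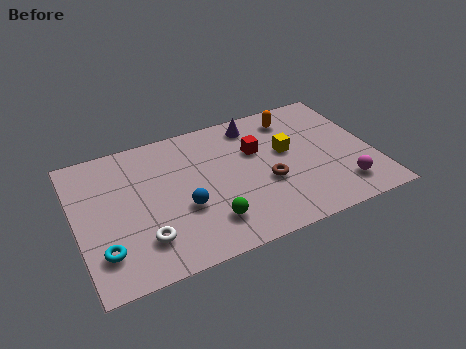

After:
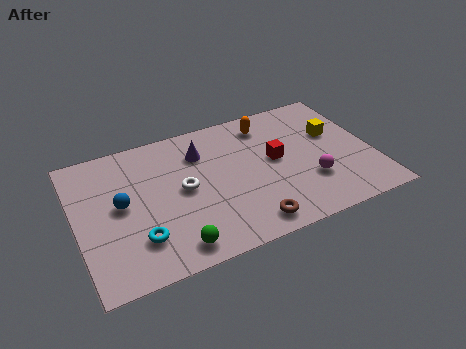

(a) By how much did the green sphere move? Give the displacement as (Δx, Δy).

(-1.5, -0.7)

From the two frames, the green sphere sits at roughly (5.1, 1.7) before and (3.6, 1.0) after.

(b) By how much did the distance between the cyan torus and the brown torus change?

-2.4

They were about 6.8 units apart before and 4.4 after — 2.4 units closer together.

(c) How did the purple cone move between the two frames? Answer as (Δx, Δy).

(-2.3, -0.8)

The purple cone was at about (7.5, 6.3) and moved to about (5.2, 5.5).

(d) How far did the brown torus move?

2.1

The brown torus moved from about (7.6, 2.9) to (6.6, 1.0), a distance of √(1.0² + 1.9²) ≈ 2.1.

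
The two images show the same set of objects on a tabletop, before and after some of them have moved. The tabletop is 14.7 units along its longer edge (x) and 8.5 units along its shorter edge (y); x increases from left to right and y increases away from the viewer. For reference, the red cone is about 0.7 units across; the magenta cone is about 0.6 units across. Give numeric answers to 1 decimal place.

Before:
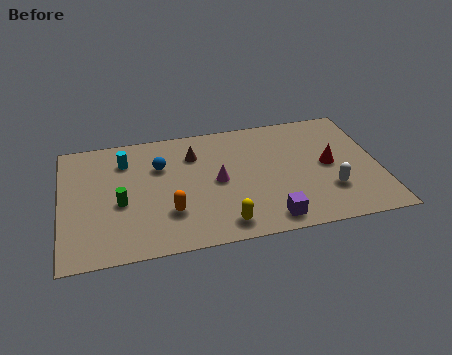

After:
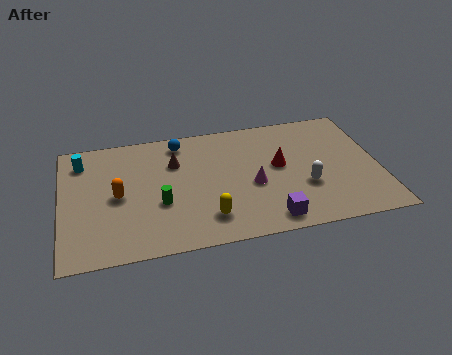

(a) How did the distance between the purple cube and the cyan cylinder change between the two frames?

+1.8

Before: roughly 8.4 units apart; after: 10.2. That's 1.8 units further apart.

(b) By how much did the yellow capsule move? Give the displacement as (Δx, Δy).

(-0.7, 0.6)

The yellow capsule started near (7.3, 1.2) and ended near (6.6, 1.8).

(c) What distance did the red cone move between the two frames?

2.3

From (12.4, 4.3) to (10.1, 4.7), the red cone covered √(2.3² + 0.4²) ≈ 2.3 units.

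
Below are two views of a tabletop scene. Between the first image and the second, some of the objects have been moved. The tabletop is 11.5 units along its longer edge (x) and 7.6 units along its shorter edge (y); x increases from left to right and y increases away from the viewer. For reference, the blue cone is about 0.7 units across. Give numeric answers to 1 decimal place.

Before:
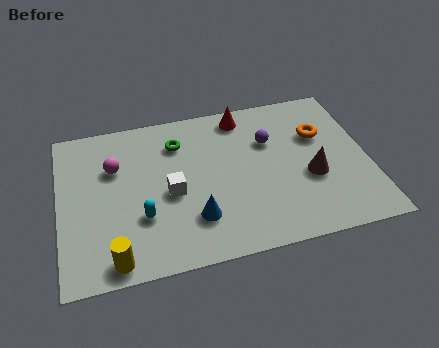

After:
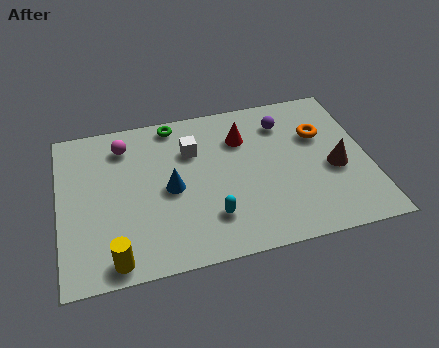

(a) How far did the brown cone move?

0.9

From (9.3, 3.0) to (10.2, 3.2), the brown cone covered √(0.9² + 0.2²) ≈ 0.9 units.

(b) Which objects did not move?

the orange torus and the yellow cylinder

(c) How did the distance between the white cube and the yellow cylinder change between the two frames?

+2.1

Before: roughly 3.4 units apart; after: 5.5. That's 2.1 units further apart.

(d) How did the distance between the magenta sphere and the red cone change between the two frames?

-0.7

Before: roughly 5.1 units apart; after: 4.4. That's 0.7 units closer together.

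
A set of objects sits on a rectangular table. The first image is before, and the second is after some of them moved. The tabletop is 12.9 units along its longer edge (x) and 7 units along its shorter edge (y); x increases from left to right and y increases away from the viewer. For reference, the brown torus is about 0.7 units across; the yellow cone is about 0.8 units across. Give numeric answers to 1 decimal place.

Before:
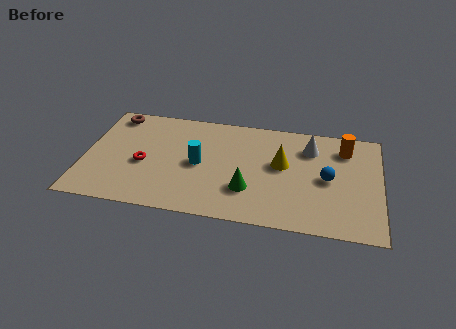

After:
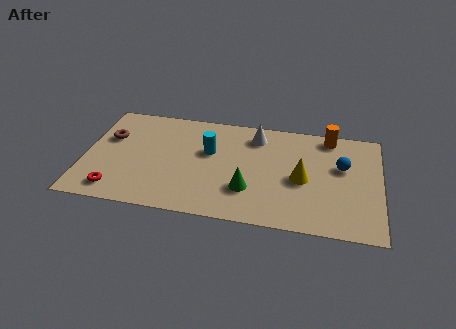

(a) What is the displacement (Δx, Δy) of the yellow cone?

(0.9, -0.8)

The yellow cone started near (8.6, 4.0) and ended near (9.5, 3.2).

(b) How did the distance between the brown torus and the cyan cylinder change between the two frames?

-0.3

Before: roughly 4.7 units apart; after: 4.4. That's 0.3 units closer together.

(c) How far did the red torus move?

2.2

The red torus was near (2.6, 3.0) before and (1.5, 1.1) after, so it travelled √(1.1² + 1.9²) ≈ 2.2 units.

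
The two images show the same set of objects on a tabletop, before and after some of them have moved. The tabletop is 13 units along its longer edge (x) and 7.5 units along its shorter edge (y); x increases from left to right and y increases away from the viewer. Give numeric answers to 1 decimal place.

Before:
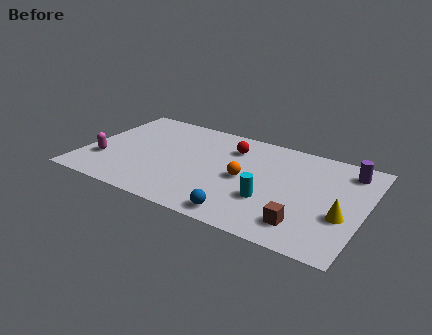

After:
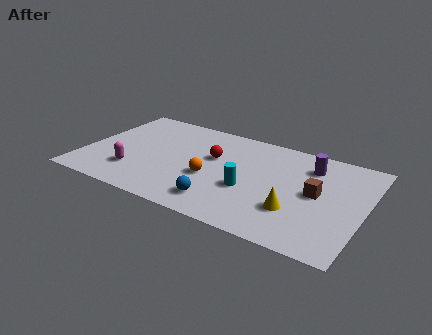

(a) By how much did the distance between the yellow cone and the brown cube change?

-0.3

The distance was about 2.1 in the first image and 1.8 in the second, so they moved 0.3 units closer together.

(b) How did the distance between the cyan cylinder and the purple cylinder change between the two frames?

-1.1

The distance was about 4.9 in the first image and 3.8 in the second, so they moved 1.1 units closer together.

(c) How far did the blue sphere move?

1.2

The blue sphere was near (7.8, 0.9) before and (6.7, 1.4) after, so it travelled √(1.1² + 0.5²) ≈ 1.2 units.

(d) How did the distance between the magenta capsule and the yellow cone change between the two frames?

-3.6

The distance was about 11.1 in the first image and 7.5 in the second, so they moved 3.6 units closer together.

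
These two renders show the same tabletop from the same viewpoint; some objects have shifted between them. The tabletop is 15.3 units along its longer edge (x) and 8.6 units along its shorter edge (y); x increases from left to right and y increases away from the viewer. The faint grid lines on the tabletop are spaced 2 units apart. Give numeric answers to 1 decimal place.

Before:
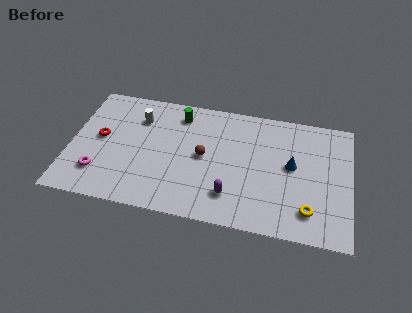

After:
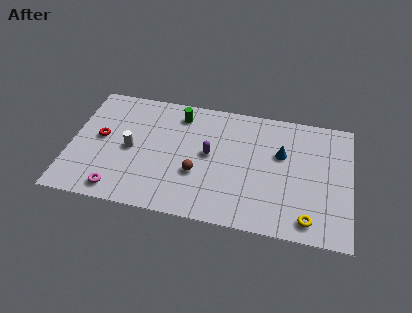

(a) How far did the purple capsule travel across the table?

2.9

From (8.9, 2.0) to (7.6, 4.6), the purple capsule covered √(1.3² + 2.6²) ≈ 2.9 units.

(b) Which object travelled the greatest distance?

the purple capsule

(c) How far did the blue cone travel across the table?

0.9

From (12.1, 4.7) to (11.5, 5.4), the blue cone covered √(0.6² + 0.7²) ≈ 0.9 units.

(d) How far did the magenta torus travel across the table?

1.5

The magenta torus moved from about (1.7, 2.1) to (2.8, 1.1), a distance of √(1.1² + 1.0²) ≈ 1.5.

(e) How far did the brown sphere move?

1.3

The brown sphere moved from about (7.3, 4.4) to (7.0, 3.1), a distance of √(0.3² + 1.3²) ≈ 1.3.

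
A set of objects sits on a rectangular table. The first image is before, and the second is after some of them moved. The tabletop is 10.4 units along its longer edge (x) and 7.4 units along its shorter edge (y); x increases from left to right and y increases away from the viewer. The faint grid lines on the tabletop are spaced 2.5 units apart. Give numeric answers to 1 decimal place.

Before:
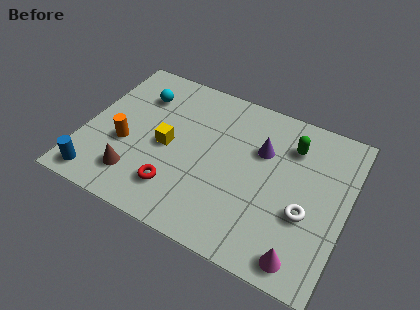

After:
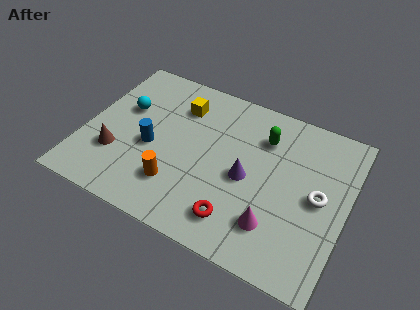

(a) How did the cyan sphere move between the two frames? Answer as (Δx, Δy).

(-0.5, -0.9)

From the two frames, the cyan sphere sits at roughly (1.9, 5.5) before and (1.4, 4.6) after.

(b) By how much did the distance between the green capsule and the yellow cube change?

-1.7

They were about 5.1 units apart before and 3.4 after — 1.7 units closer together.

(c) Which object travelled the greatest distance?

the blue cylinder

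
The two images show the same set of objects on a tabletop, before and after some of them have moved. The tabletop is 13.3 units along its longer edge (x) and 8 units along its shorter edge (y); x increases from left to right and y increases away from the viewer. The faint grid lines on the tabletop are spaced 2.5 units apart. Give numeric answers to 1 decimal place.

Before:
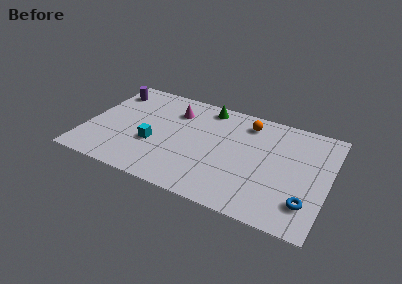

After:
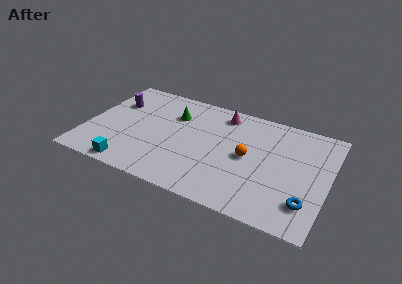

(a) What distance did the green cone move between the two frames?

2.1

The green cone moved from about (6.3, 7.0) to (4.6, 5.7), a distance of √(1.7² + 1.3²) ≈ 2.1.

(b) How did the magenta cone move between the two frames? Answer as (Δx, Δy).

(2.6, 0.8)

The magenta cone was at about (4.6, 6.0) and moved to about (7.2, 6.8).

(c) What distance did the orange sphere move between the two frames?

2.6

From (8.6, 6.6) to (8.9, 4.0), the orange sphere covered √(0.3² + 2.6²) ≈ 2.6 units.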